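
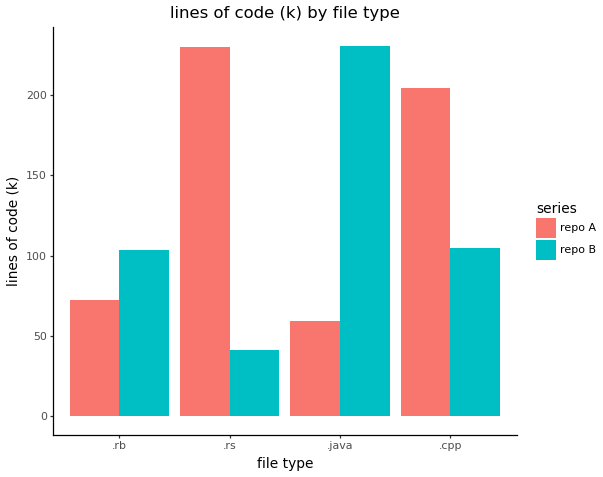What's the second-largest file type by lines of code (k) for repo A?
Top 3 for repo A: .rs ≈ 220, .cpp ≈ 200, .rb ≈ 80.

.cpp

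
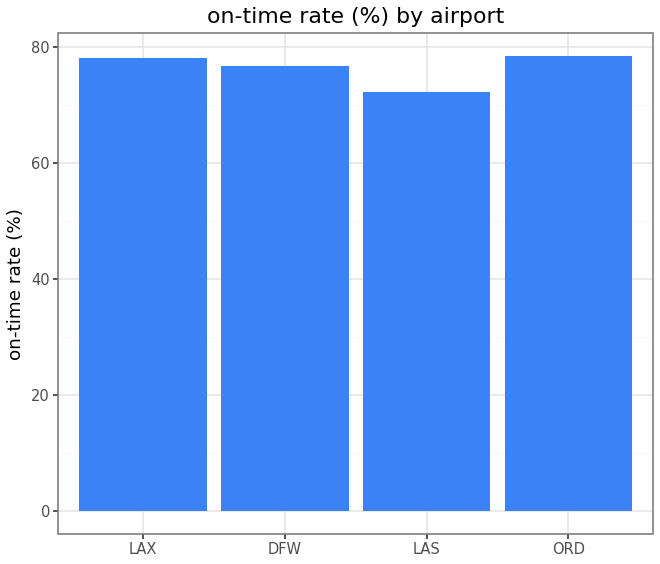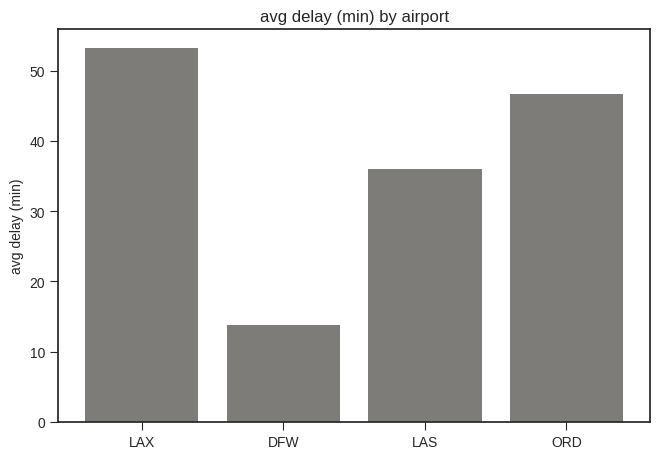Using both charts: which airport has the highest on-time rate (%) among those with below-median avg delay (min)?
Chart 2 median avg delay (min) ≈ 40; below-median airports: DFW, LAS. Among those, DFW has the highest on-time rate (%) (≈ 80).

DFW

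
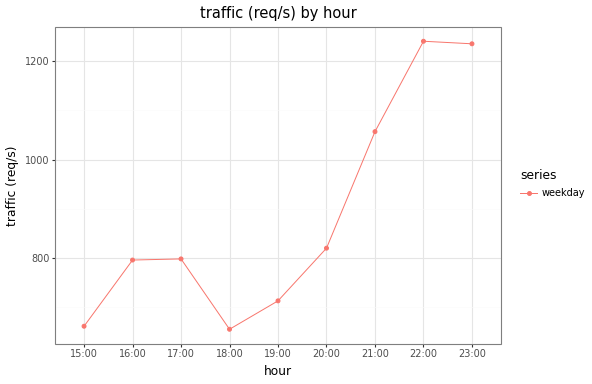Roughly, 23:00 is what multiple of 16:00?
23:00 ≈ 1250, 16:00 ≈ 800; 1250/800 ≈ 1.56.

≈ 1.56×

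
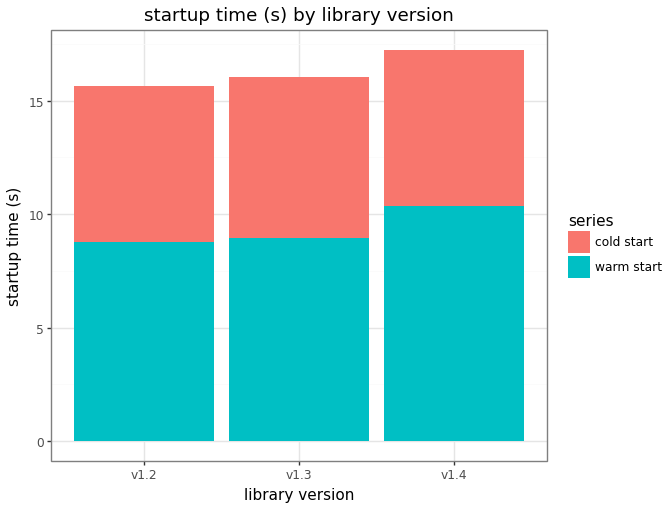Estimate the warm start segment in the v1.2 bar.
warm start top ≈ 8, bottom ≈ 0; segment ≈ 8.

≈ 8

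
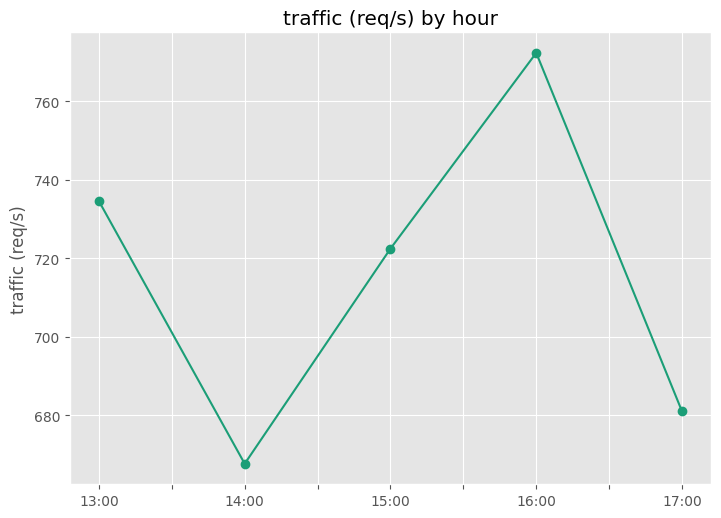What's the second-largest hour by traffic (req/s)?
Top 3: 16:00 ≈ 770, 13:00 ≈ 730, 15:00 ≈ 720.

13:00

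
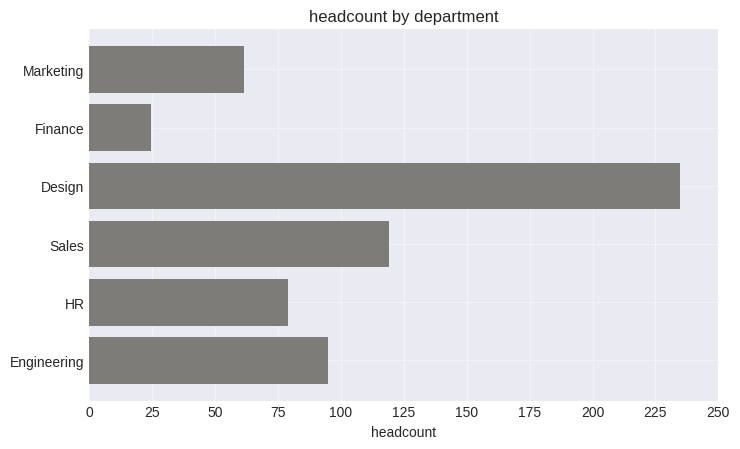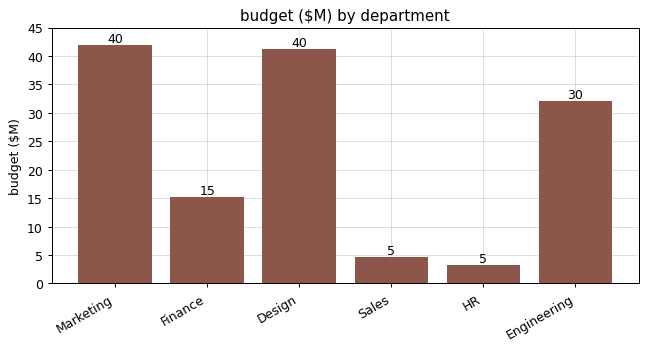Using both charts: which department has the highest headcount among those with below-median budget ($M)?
Sales

Chart 2 median budget ($M) ≈ 25; below-median departments: Finance, Sales, HR. Among those, Sales has the highest headcount (≈ 125).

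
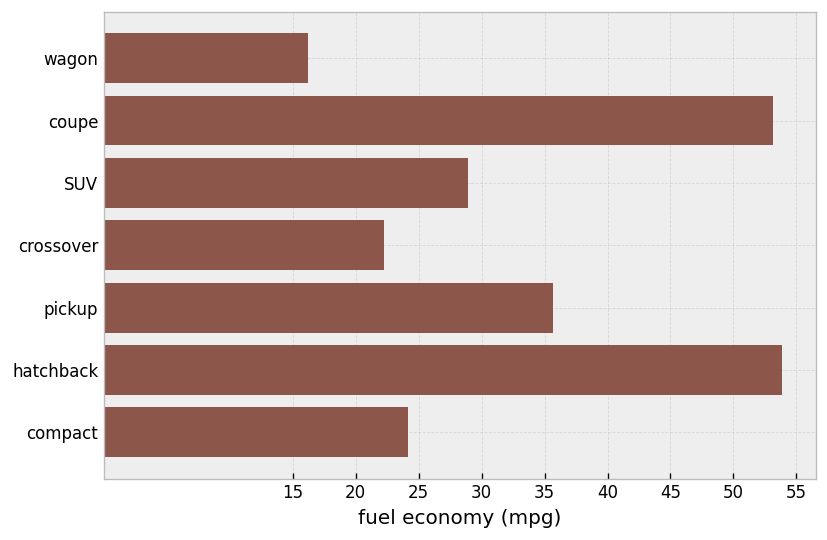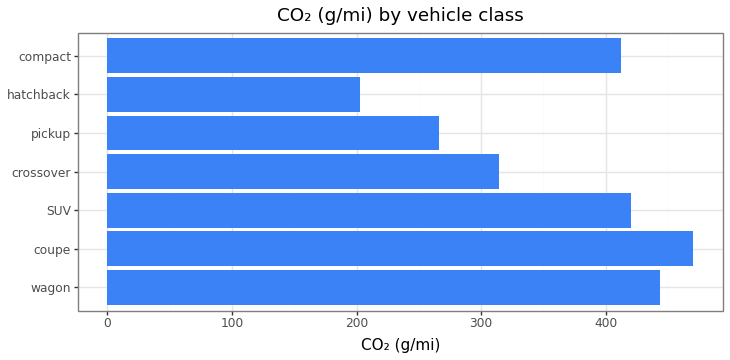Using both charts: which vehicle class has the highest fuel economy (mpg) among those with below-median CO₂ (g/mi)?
hatchback

Chart 2 median CO₂ (g/mi) ≈ 400; below-median vehicle classes: crossover, pickup, hatchback. Among those, hatchback has the highest fuel economy (mpg) (≈ 55).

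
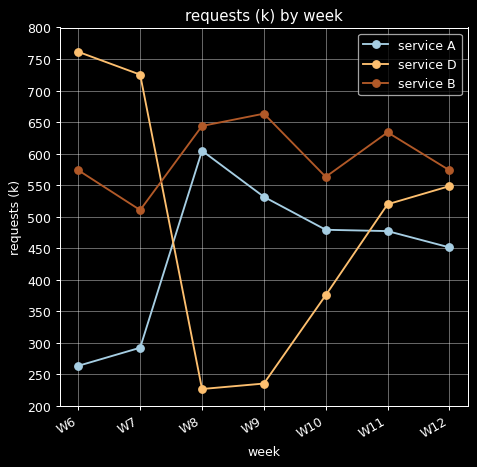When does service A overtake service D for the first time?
W8

W7: service A ≈ 300 vs service D ≈ 750 (not yet); W8: service A ≈ 600 vs service D ≈ 250 (first crossover).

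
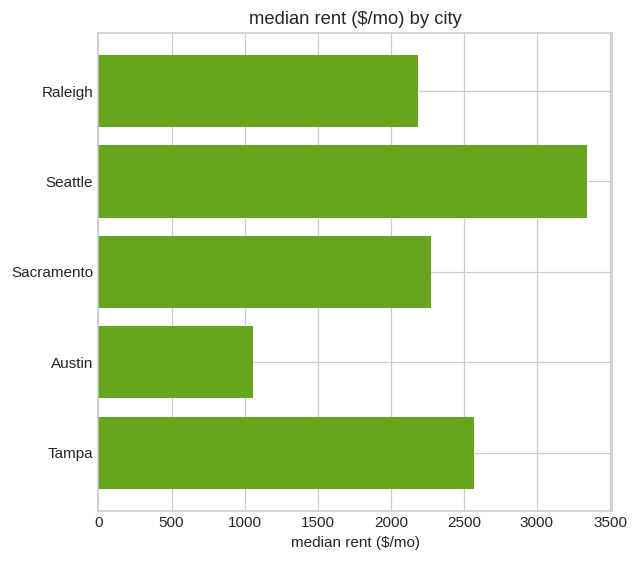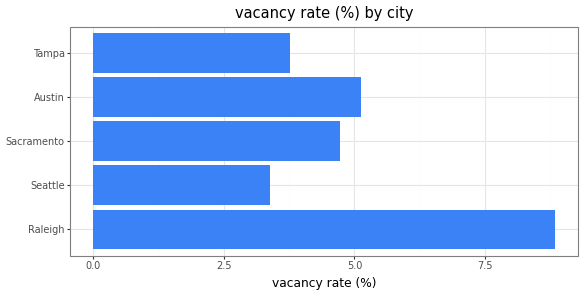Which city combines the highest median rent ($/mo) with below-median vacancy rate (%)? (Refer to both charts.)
Chart 2 median vacancy rate (%) ≈ 5; below-median cities: Seattle, Tampa. Among those, Seattle has the highest median rent ($/mo) (≈ 3500).

Seattle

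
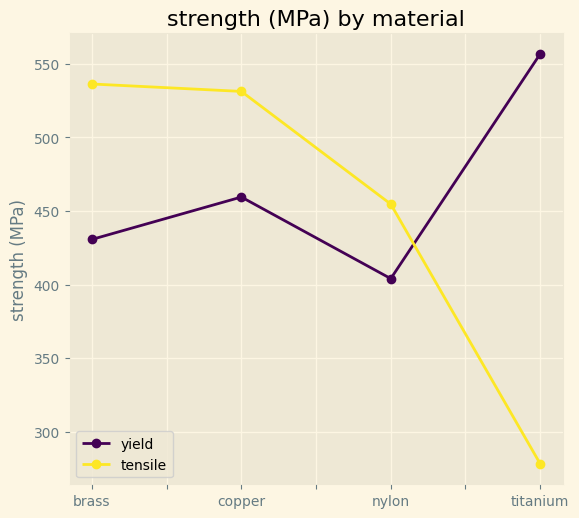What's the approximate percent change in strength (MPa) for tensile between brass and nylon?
≈ -14.3%

brass ≈ 525, nylon ≈ 450; (450 − 525) / 525 ≈ -14.3%.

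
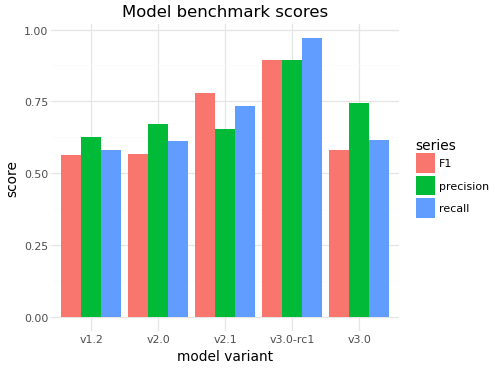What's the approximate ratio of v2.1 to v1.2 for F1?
≈ 1.33×

v2.1 ≈ 0.8, v1.2 ≈ 0.6; 0.8/0.6 ≈ 1.33.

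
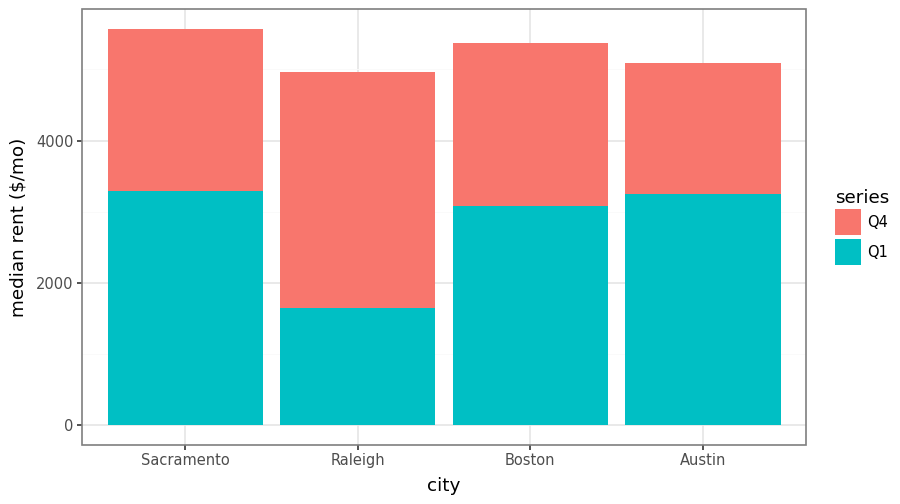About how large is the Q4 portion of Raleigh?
Q4 top ≈ 5000, bottom ≈ 1500; segment ≈ 3500.

≈ 3500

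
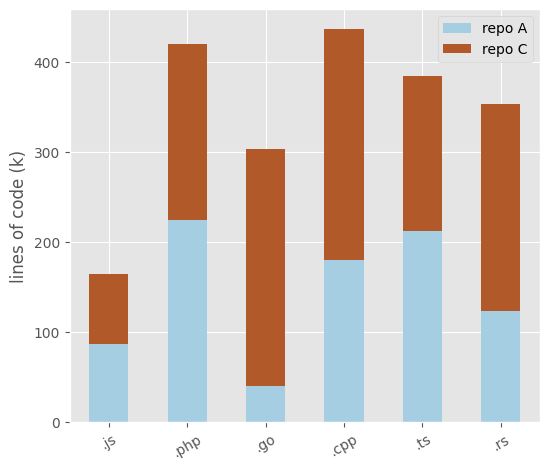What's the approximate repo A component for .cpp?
repo A top ≈ 200, bottom ≈ 0; segment ≈ 200.

≈ 200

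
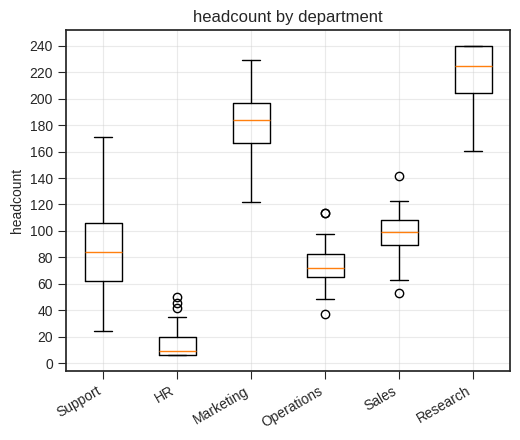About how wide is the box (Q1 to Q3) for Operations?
Q3 ≈ 80, Q1 ≈ 60; IQR ≈ 20.

≈ 20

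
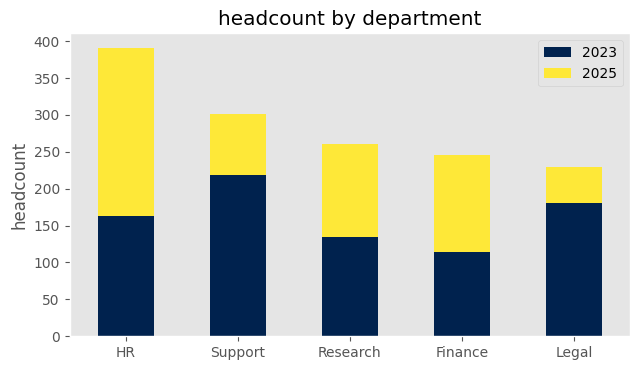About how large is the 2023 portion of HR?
≈ 150

2023 top ≈ 150, bottom ≈ 0; segment ≈ 150.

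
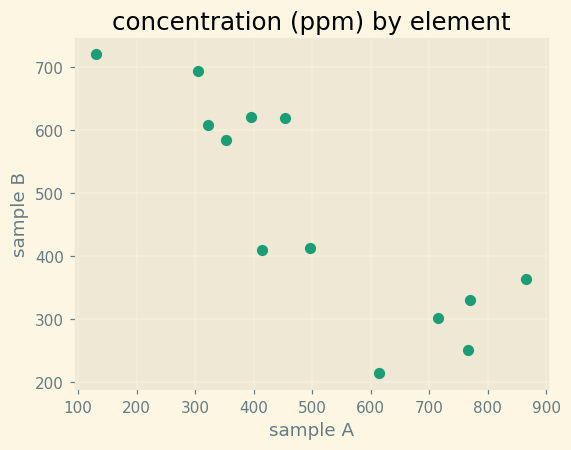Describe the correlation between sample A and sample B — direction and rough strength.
negative, strong

Points are negatively correlated; strong (|r| ≈ 0.9).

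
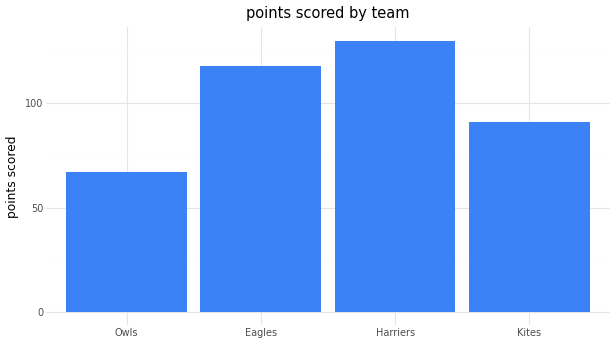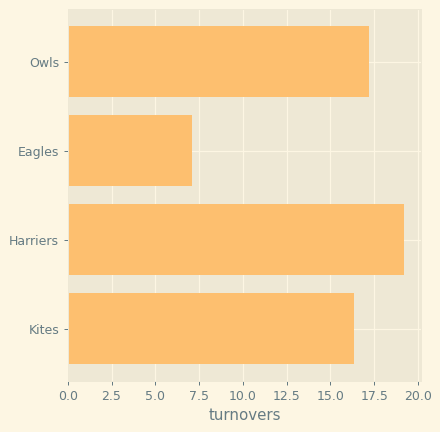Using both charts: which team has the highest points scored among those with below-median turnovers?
Chart 2 median turnovers ≈ 16; below-median teams: Eagles, Kites. Among those, Eagles has the highest points scored (≈ 120).

Eagles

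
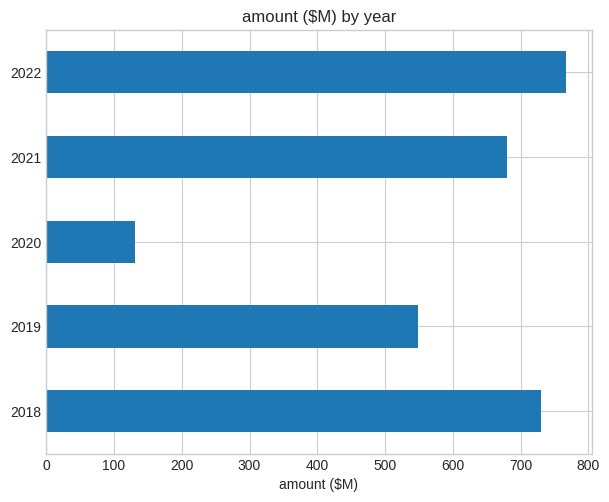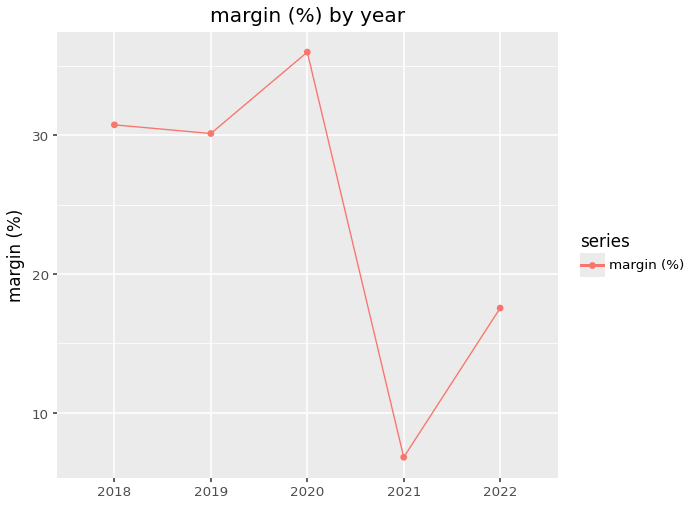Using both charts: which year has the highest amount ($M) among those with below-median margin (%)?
Chart 2 median margin (%) ≈ 30; below-median years: 2021, 2022. Among those, 2022 has the highest amount ($M) (≈ 800).

2022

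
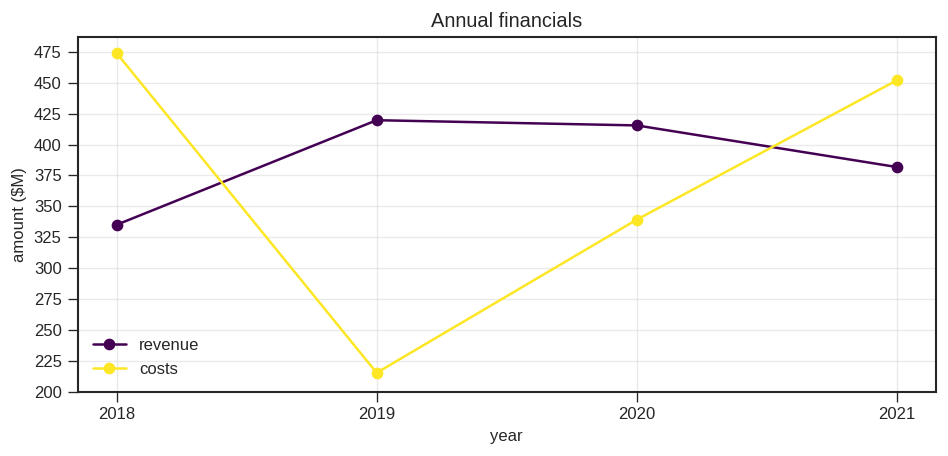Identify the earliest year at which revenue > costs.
2019

2018: revenue ≈ 325 vs costs ≈ 475 (not yet); 2019: revenue ≈ 425 vs costs ≈ 225 (first crossover).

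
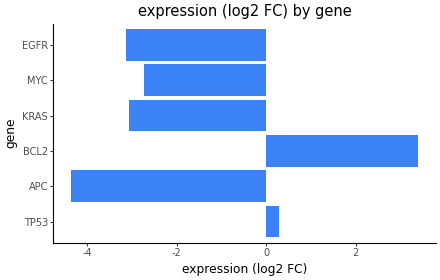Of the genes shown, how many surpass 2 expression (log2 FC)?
1

Above 2: BCL2.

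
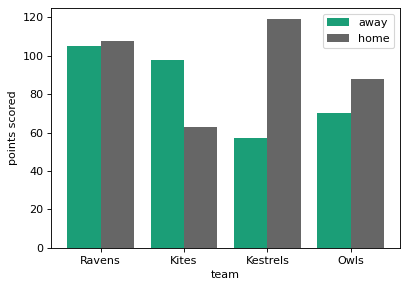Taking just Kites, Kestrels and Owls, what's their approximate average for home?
(60 + 120 + 90) / 3 ≈ 90.

≈ 90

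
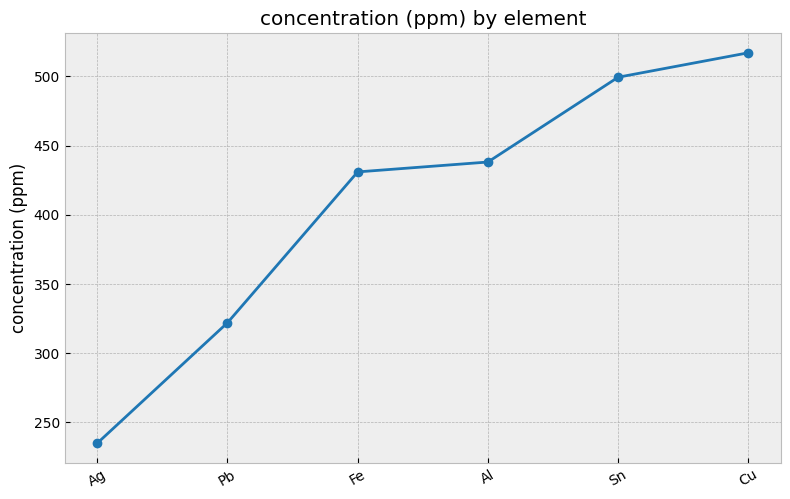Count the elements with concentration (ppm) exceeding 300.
5

Above 300: Pb, Fe, Al, Sn, Cu.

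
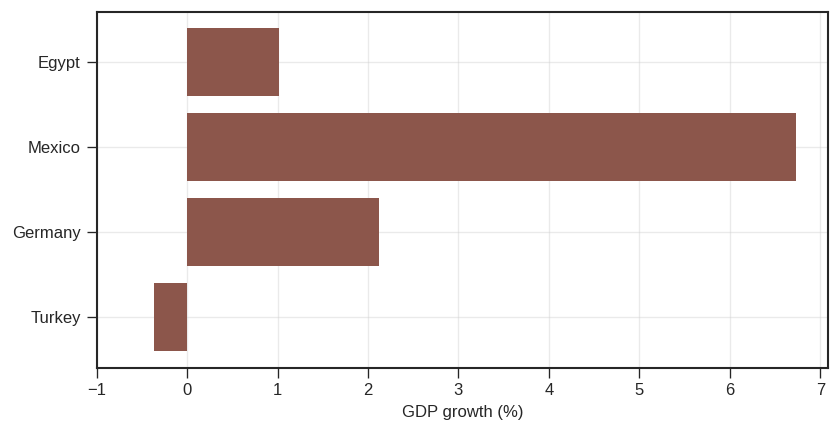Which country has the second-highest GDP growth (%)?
Top 3: Mexico ≈ 7, Germany ≈ 2, Egypt ≈ 1.

Germany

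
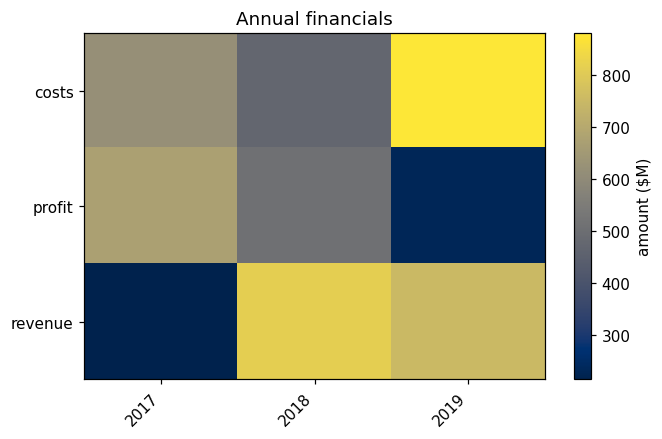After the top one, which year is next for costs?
Top 3 for costs: 2019 ≈ 900, 2017 ≈ 600, 2018 ≈ 500.

2017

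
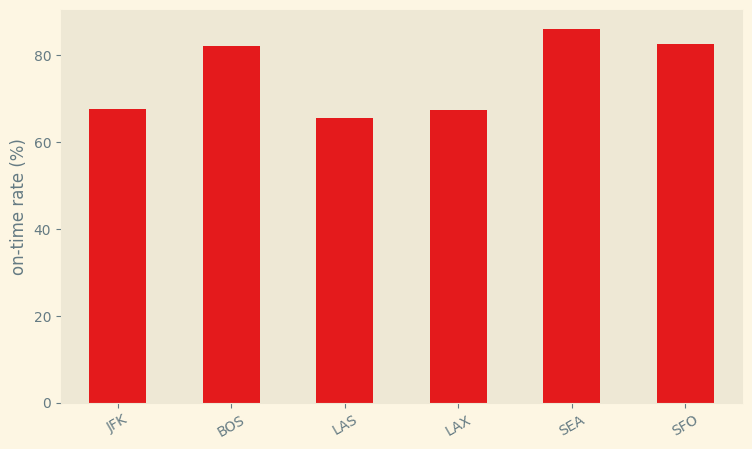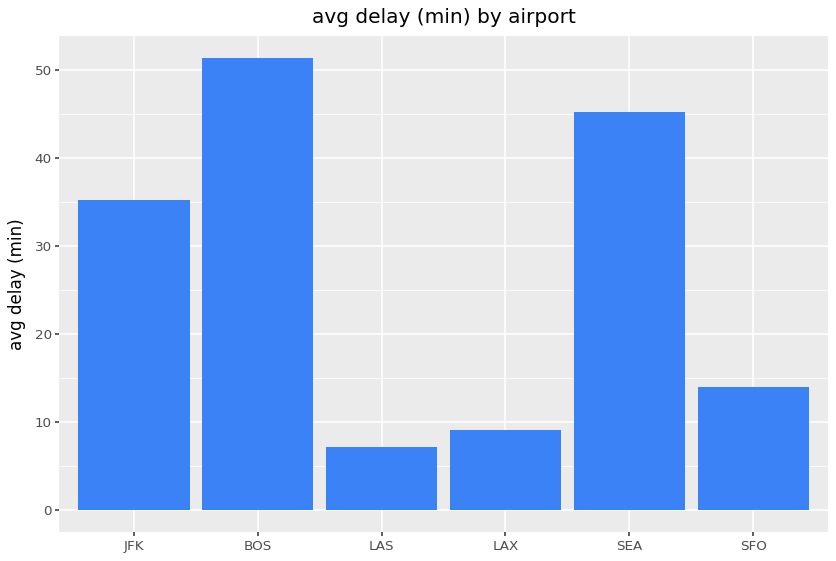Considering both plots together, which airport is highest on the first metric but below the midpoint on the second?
Chart 2 median avg delay (min) ≈ 25; below-median airports: LAS, LAX, SFO. Among those, SFO has the highest on-time rate (%) (≈ 80).

SFO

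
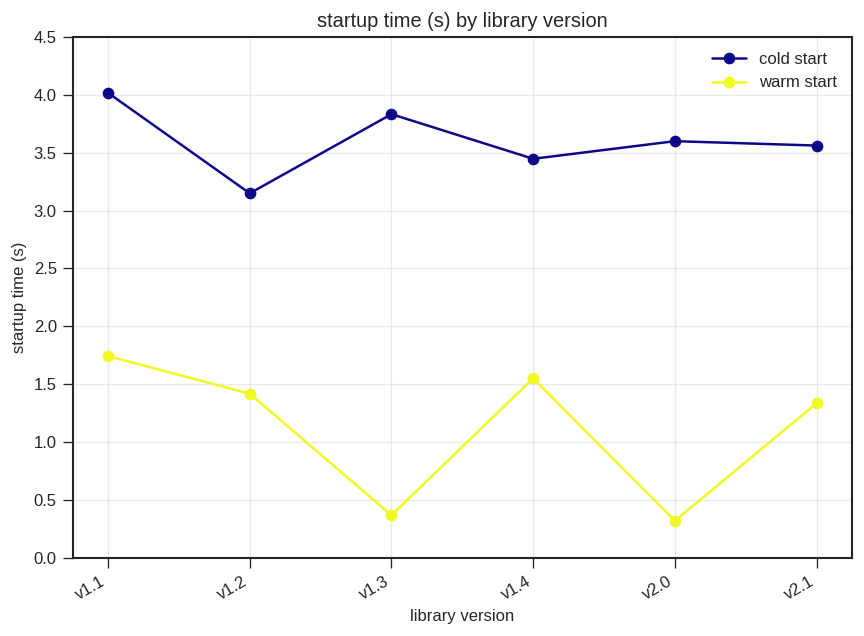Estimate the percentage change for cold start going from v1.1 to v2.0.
v1.1 ≈ 4.0, v2.0 ≈ 3.5; (3.5 − 4.0) / 4.0 ≈ -12.5%.

≈ -12.5%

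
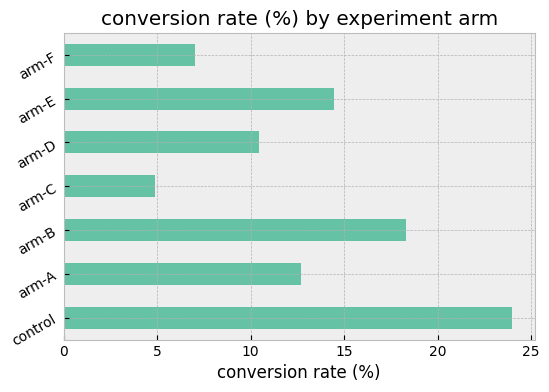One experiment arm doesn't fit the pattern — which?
control ≈ 24; the rest sit between ≈ 4 and ≈ 18.

control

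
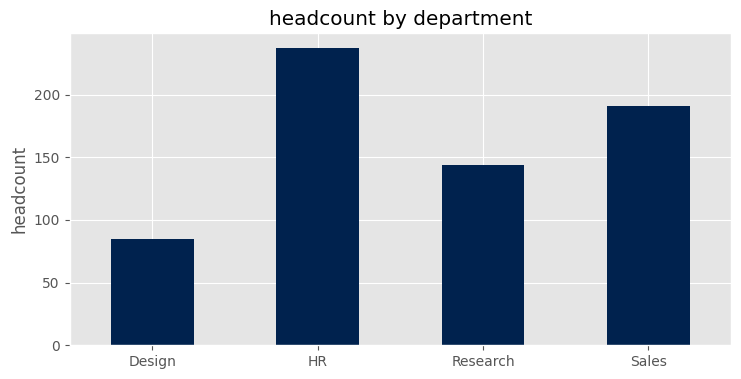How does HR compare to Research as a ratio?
HR ≈ 240, Research ≈ 140; 240/140 ≈ 1.71.

≈ 1.71×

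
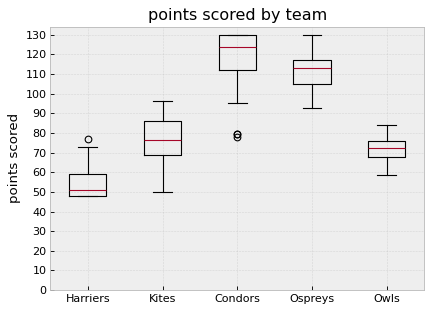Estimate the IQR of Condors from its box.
Q3 ≈ 130, Q1 ≈ 110; IQR ≈ 20.

≈ 20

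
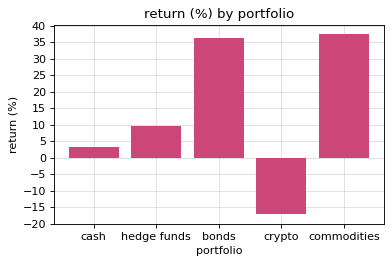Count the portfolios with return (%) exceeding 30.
Above 30: bonds, commodities.

2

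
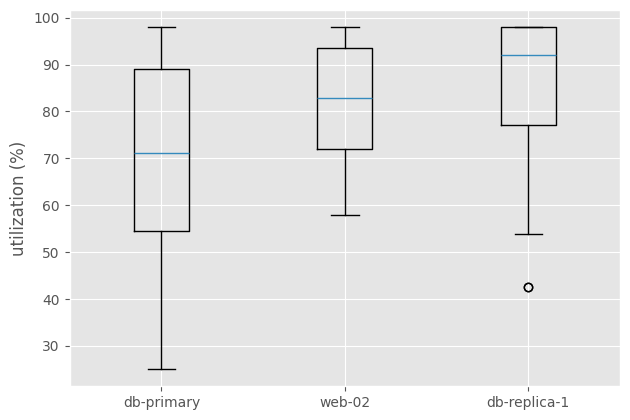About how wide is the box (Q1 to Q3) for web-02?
≈ 22

Q3 ≈ 94, Q1 ≈ 72; IQR ≈ 22.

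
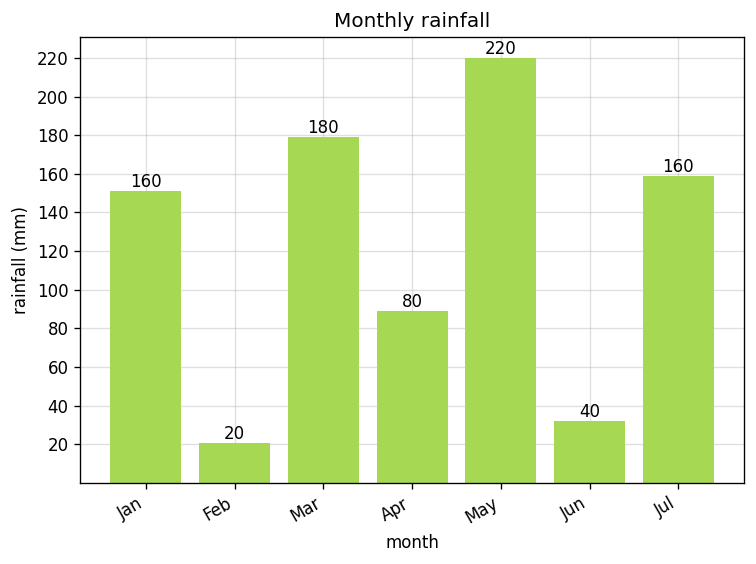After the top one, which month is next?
Top 3: May ≈ 220, Mar ≈ 180, Jul ≈ 160.

Mar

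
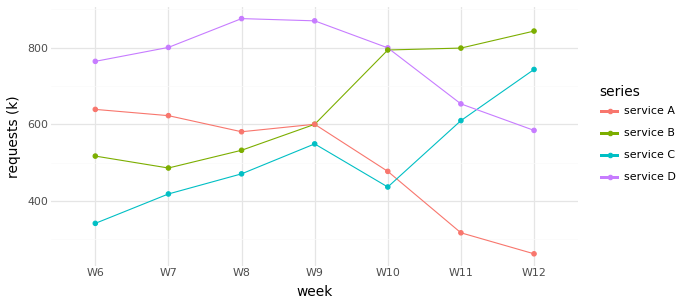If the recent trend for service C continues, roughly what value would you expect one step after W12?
Last three: 400, 600, 700 → slope ≈ 150/step → next ≈ 850.

≈ 850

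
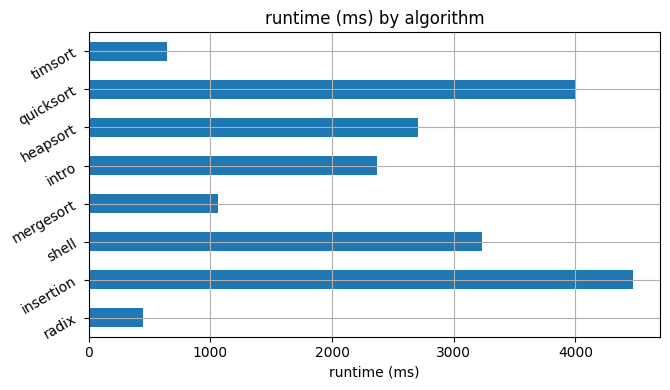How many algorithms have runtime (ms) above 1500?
Above 1500: insertion, shell, intro, heapsort, quicksort.

5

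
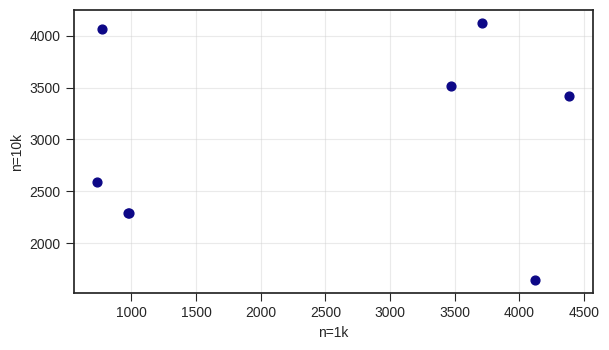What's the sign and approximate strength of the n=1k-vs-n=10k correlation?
no clear correlation

Points are roughly uncorrelated; weak (|r| ≈ 0.1).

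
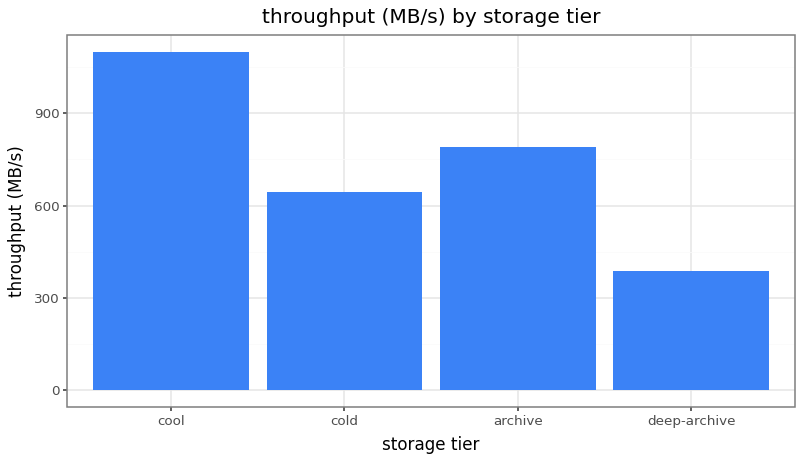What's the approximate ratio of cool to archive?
≈ 1.38×

cool ≈ 1100, archive ≈ 800; 1100/800 ≈ 1.38.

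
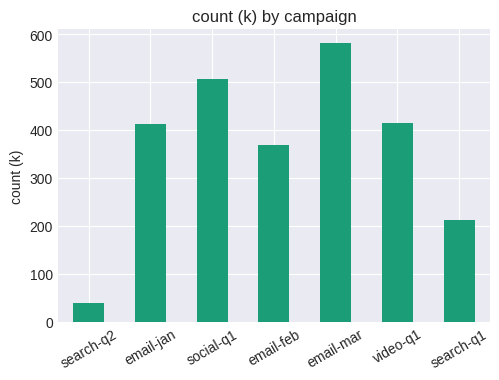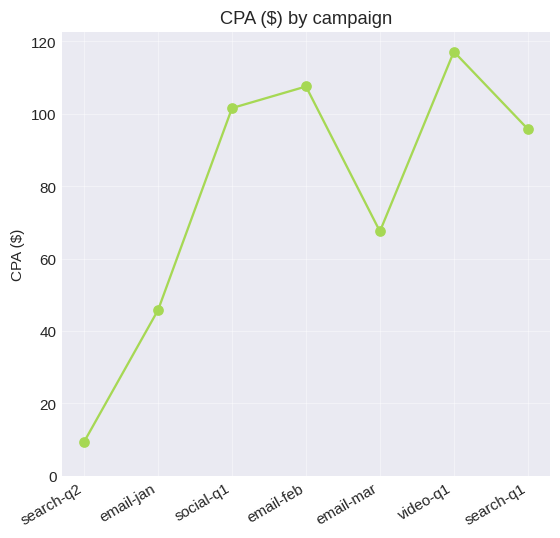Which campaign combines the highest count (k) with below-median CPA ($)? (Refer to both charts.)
email-mar

Chart 2 median CPA ($) ≈ 100; below-median campaigns: search-q2, email-jan, email-mar. Among those, email-mar has the highest count (k) (≈ 600).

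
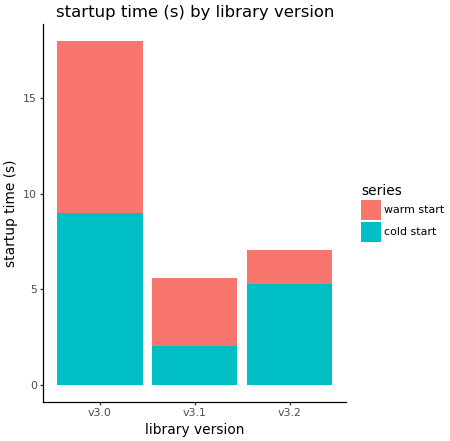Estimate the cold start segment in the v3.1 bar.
≈ 2

cold start top ≈ 2, bottom ≈ 0; segment ≈ 2.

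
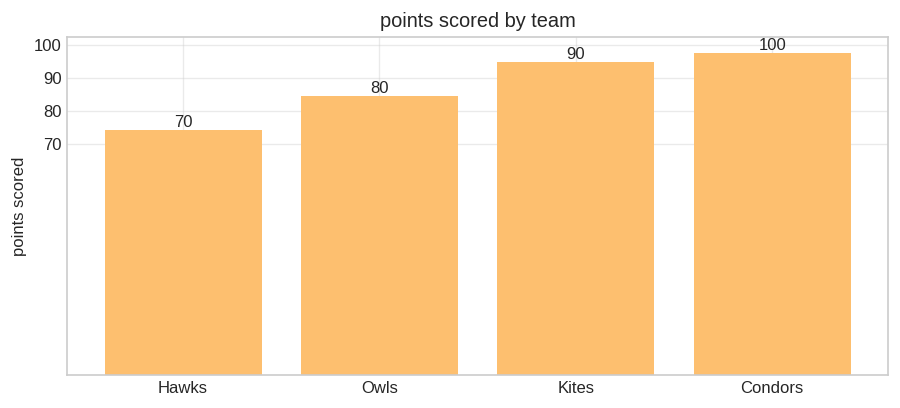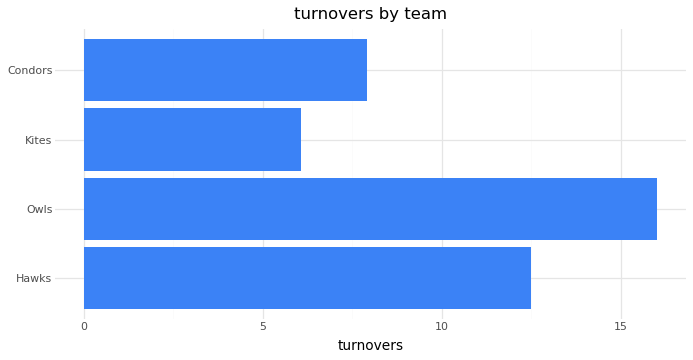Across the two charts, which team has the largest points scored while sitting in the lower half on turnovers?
Condors

Chart 2 median turnovers ≈ 10; below-median teams: Kites, Condors. Among those, Condors has the highest points scored (≈ 100).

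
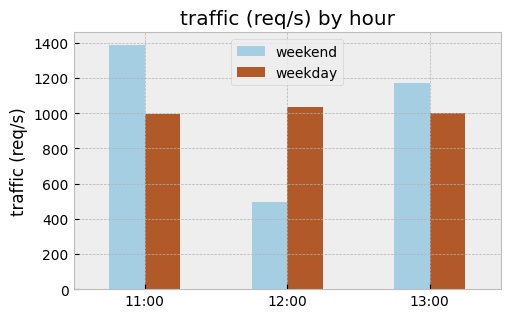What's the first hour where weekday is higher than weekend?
12:00

11:00: weekday ≈ 1000 vs weekend ≈ 1400 (not yet); 12:00: weekday ≈ 1000 vs weekend ≈ 400 (first crossover).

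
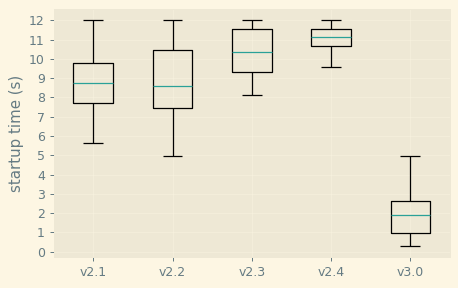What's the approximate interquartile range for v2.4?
≈ 1

Q3 ≈ 12, Q1 ≈ 11; IQR ≈ 1.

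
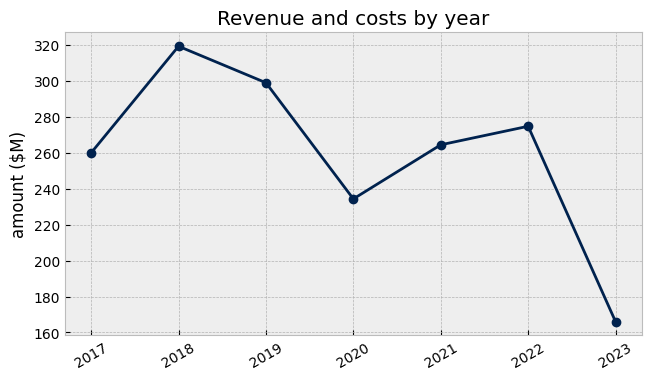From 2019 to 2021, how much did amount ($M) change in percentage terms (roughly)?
≈ -13.3%

2019 ≈ 300, 2021 ≈ 260; (260 − 300) / 300 ≈ -13.3%.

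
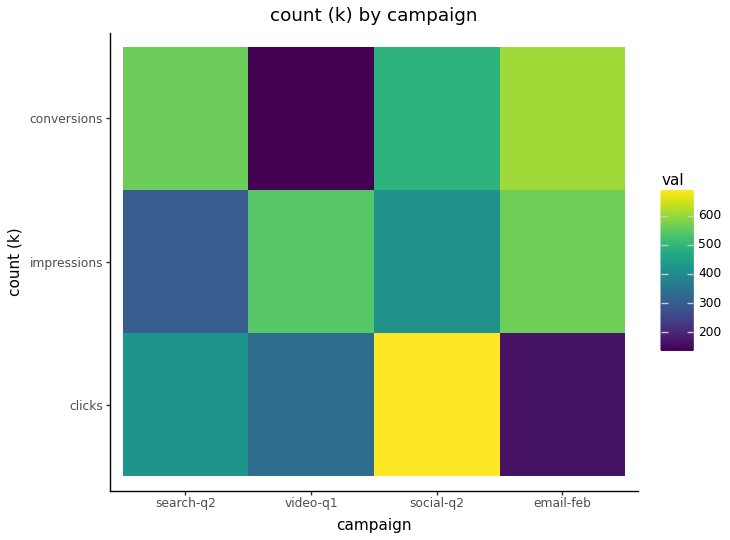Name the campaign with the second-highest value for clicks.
Top 3 for clicks: social-q2 ≈ 700, search-q2 ≈ 400, video-q1 ≈ 350.

search-q2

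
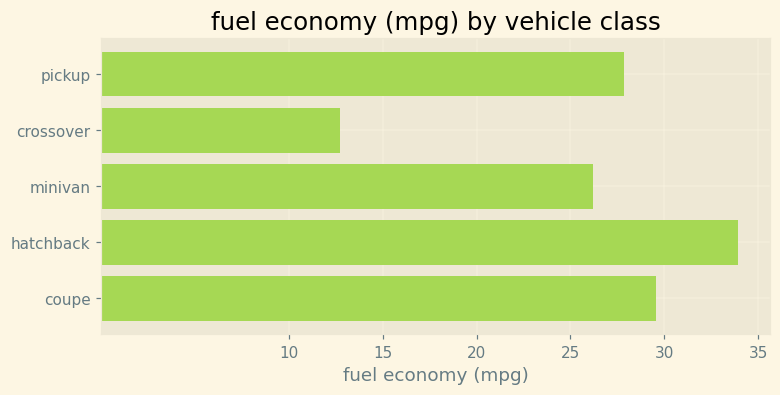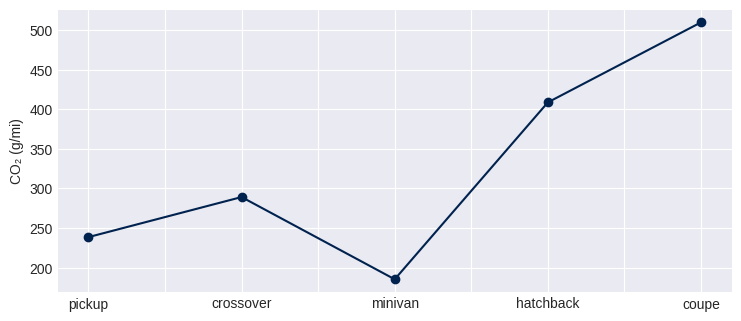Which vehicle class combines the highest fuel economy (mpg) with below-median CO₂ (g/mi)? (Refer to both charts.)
pickup

Chart 2 median CO₂ (g/mi) ≈ 300; below-median vehicle classes: pickup, minivan. Among those, pickup has the highest fuel economy (mpg) (≈ 30).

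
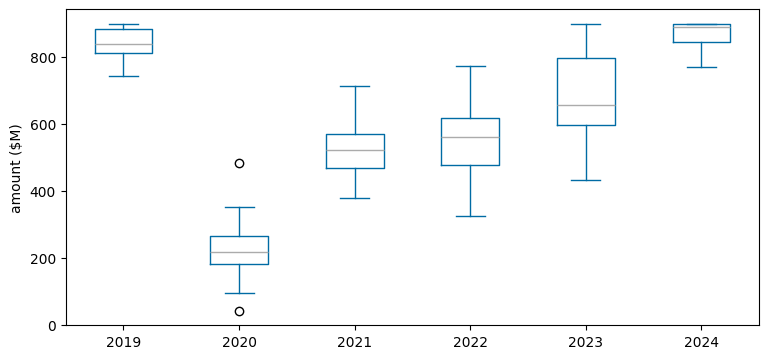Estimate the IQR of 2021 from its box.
≈ 100

Q3 ≈ 600, Q1 ≈ 500; IQR ≈ 100.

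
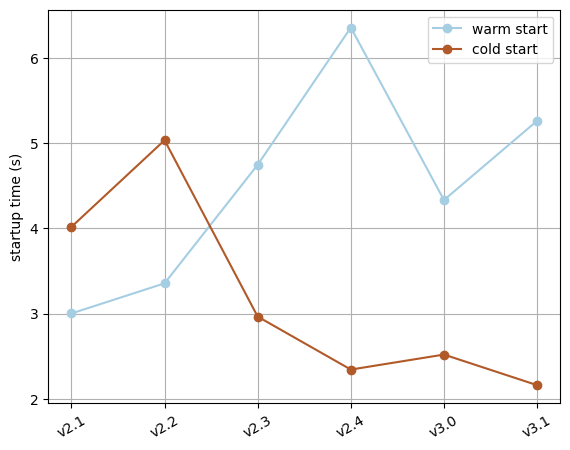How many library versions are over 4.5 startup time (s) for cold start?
1

Above 4.5: v2.2.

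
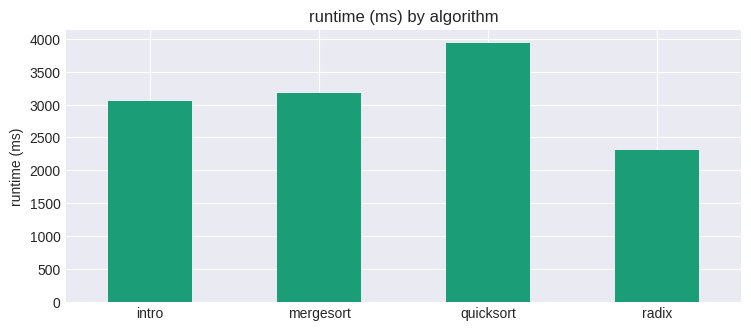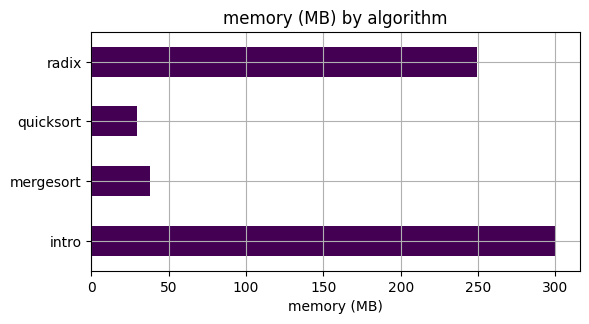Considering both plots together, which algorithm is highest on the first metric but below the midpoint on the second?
Chart 2 median memory (MB) ≈ 150; below-median algorithms: mergesort, quicksort. Among those, quicksort has the highest runtime (ms) (≈ 4000).

quicksort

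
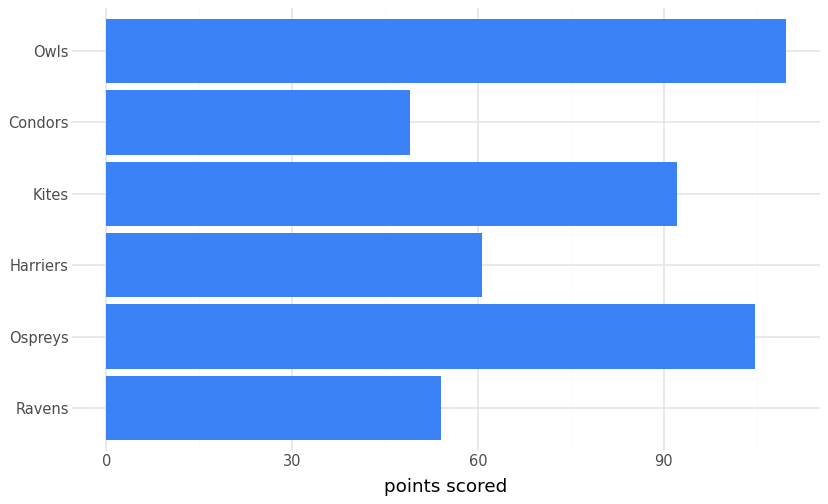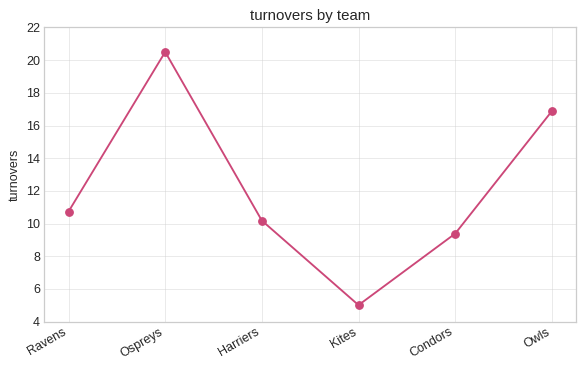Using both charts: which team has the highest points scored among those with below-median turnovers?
Kites

Chart 2 median turnovers ≈ 10; below-median teams: Harriers, Kites, Condors. Among those, Kites has the highest points scored (≈ 100).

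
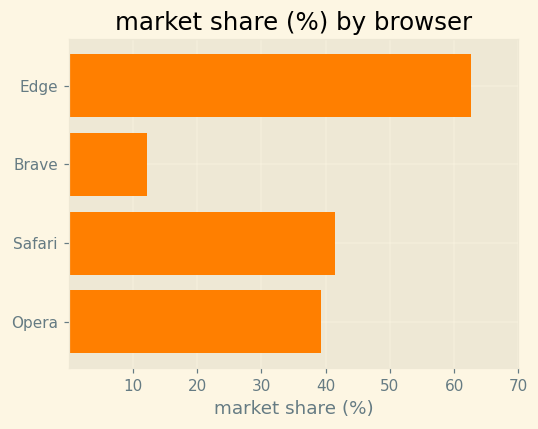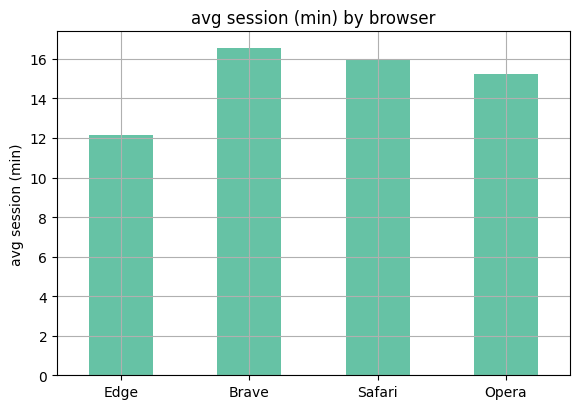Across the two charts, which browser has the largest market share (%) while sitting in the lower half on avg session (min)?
Edge

Chart 2 median avg session (min) ≈ 16; below-median browsers: Edge, Opera. Among those, Edge has the highest market share (%) (≈ 60).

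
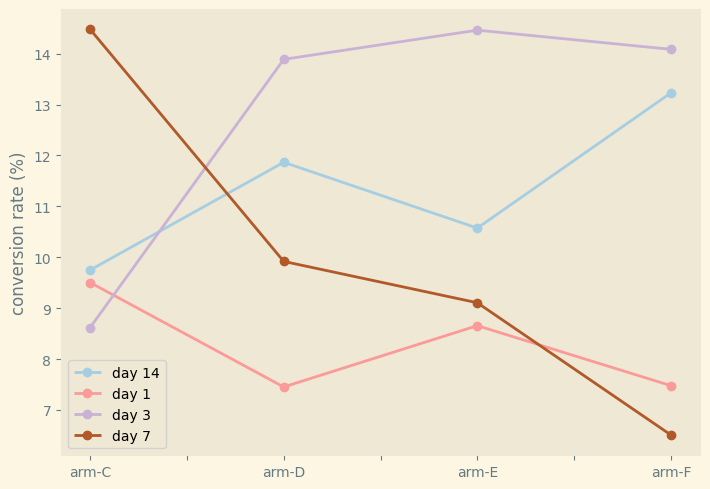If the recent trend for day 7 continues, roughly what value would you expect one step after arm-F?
≈ 5.5

Last three: 10, 9, 7 → slope ≈ -1.5/step → next ≈ 5.5.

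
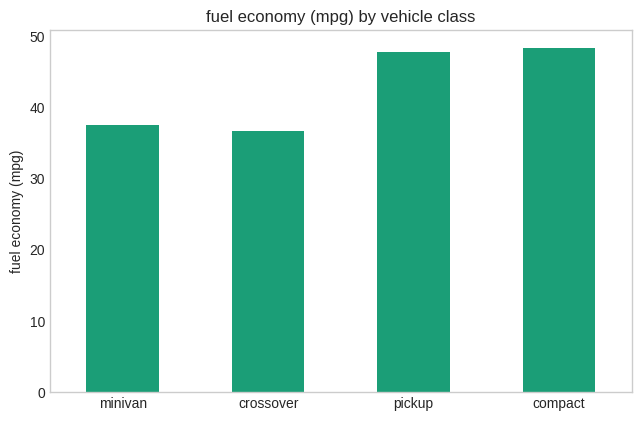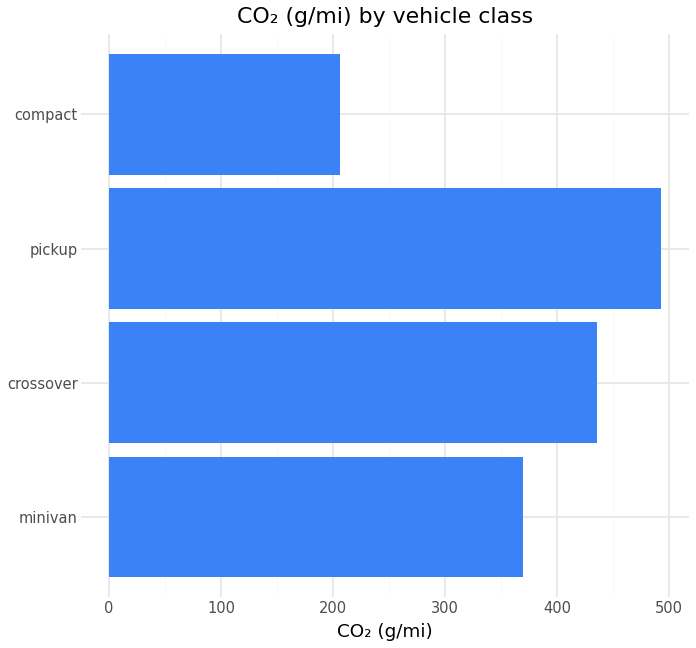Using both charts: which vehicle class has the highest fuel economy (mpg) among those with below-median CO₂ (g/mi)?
compact

Chart 2 median CO₂ (g/mi) ≈ 400; below-median vehicle classes: minivan, compact. Among those, compact has the highest fuel economy (mpg) (≈ 50).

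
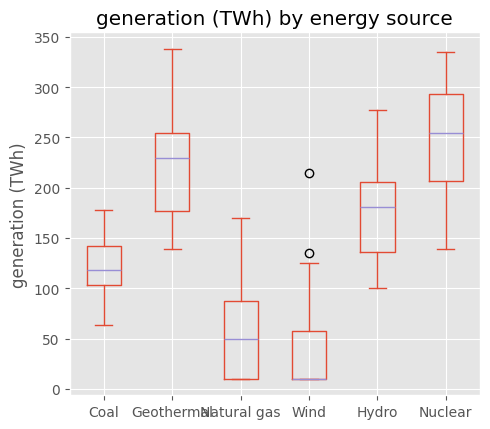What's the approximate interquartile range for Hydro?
Q3 ≈ 200, Q1 ≈ 140; IQR ≈ 60.

≈ 60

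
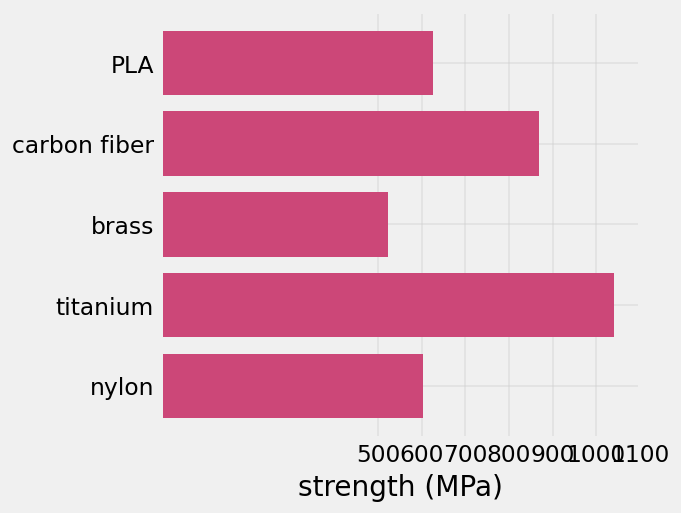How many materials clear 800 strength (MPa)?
2

Above 800: carbon fiber, titanium.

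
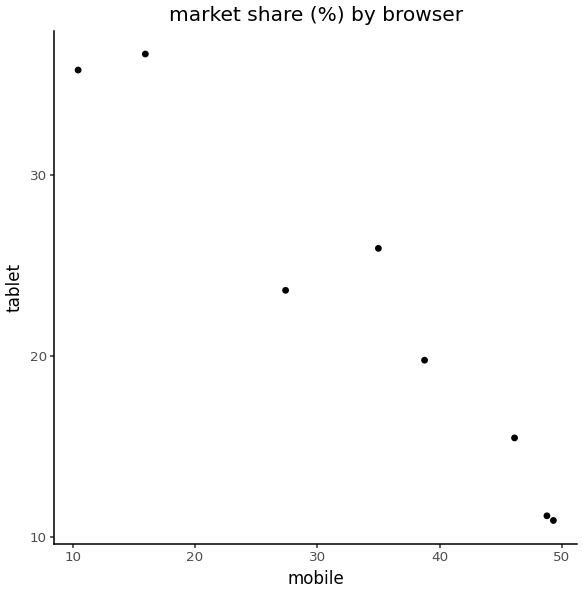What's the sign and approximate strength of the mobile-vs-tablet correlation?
negative, strong

Points are negatively correlated; strong (|r| ≈ 1.0).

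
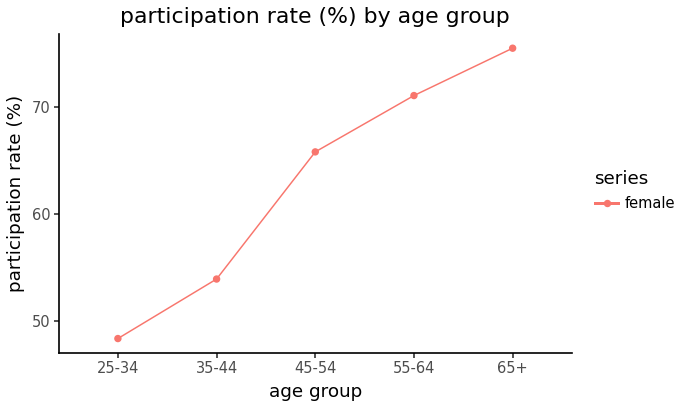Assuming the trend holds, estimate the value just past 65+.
Last three: 65, 70, 75 → slope ≈ 5/step → next ≈ 80.

≈ 80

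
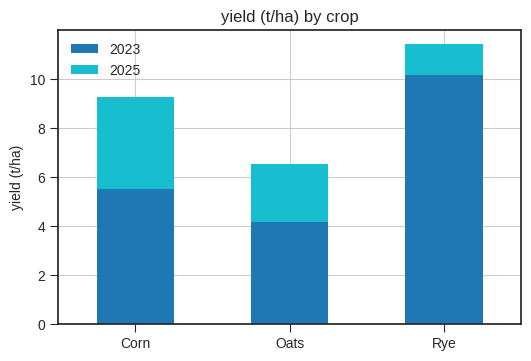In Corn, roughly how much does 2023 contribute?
2023 top ≈ 5, bottom ≈ 0; segment ≈ 5.

≈ 5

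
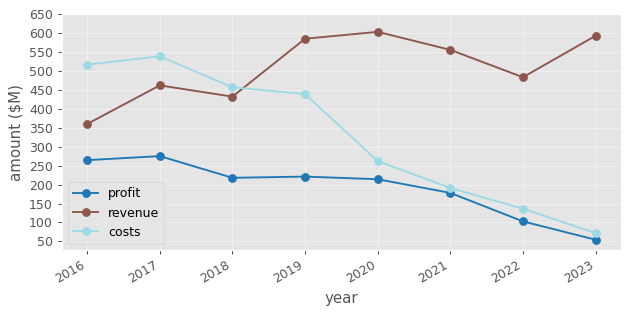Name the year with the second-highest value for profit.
2016

Top 3 for profit: 2017 ≈ 300, 2016 ≈ 250, 2019 ≈ 200.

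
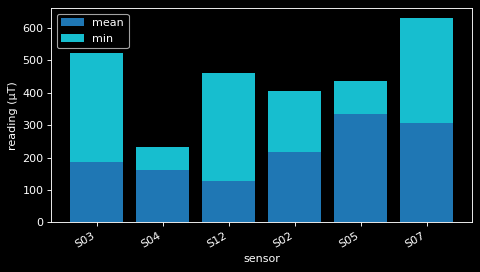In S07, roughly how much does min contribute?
min top ≈ 600, bottom ≈ 300; segment ≈ 300.

≈ 300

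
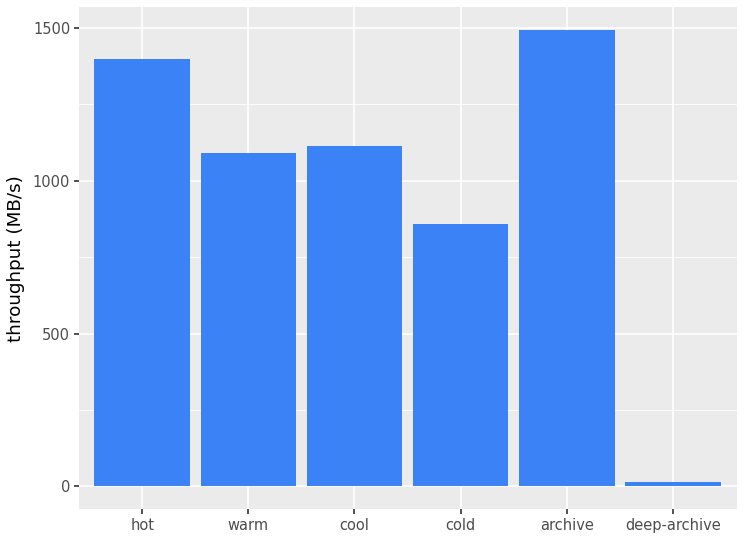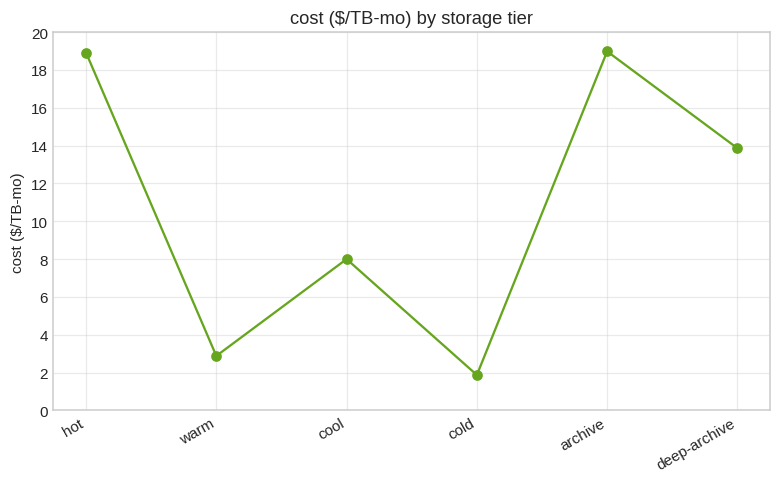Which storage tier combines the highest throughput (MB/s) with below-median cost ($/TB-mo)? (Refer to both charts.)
Chart 2 median cost ($/TB-mo) ≈ 10; below-median storage tiers: warm, cool, cold. Among those, cool has the highest throughput (MB/s) (≈ 1200).

cool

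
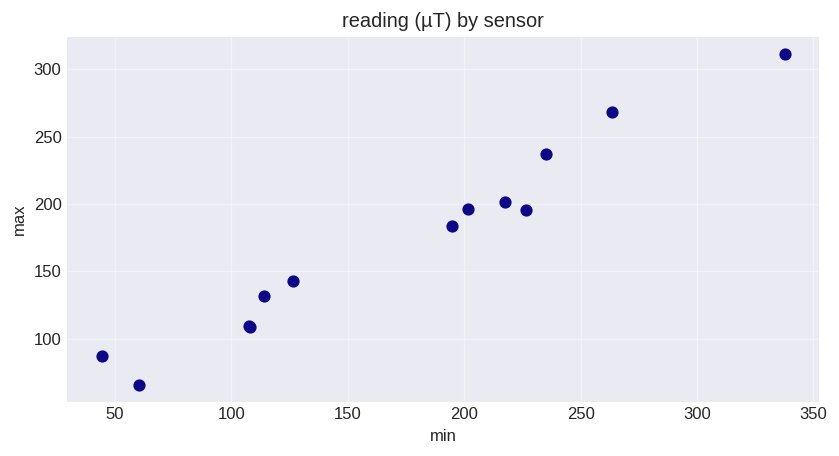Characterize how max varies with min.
positive, strong

Points are positively correlated; strong (|r| ≈ 1.0).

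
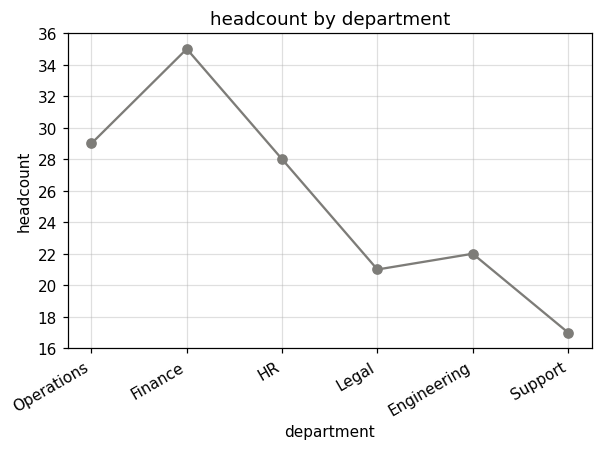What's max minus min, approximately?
≈ 20

Max Finance ≈ 36, min Support ≈ 16; range ≈ 20.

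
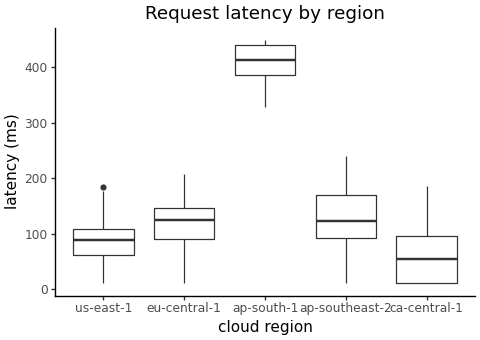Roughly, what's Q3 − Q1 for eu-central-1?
≈ 50

Q3 ≈ 150, Q1 ≈ 100; IQR ≈ 50.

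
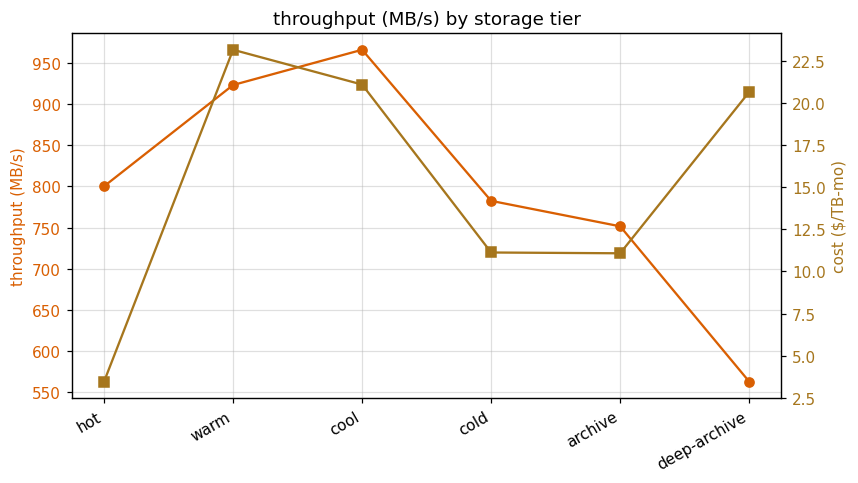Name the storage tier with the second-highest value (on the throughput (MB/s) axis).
Top 3 (on the throughput (MB/s) axis): cool ≈ 950, warm ≈ 900, hot ≈ 800.

warm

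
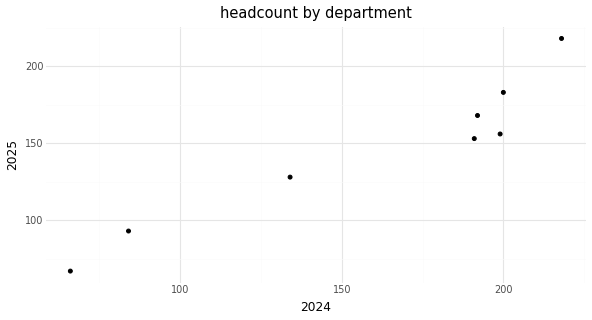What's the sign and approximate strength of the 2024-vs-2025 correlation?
positive, strong

Points are positively correlated; strong (|r| ≈ 1.0).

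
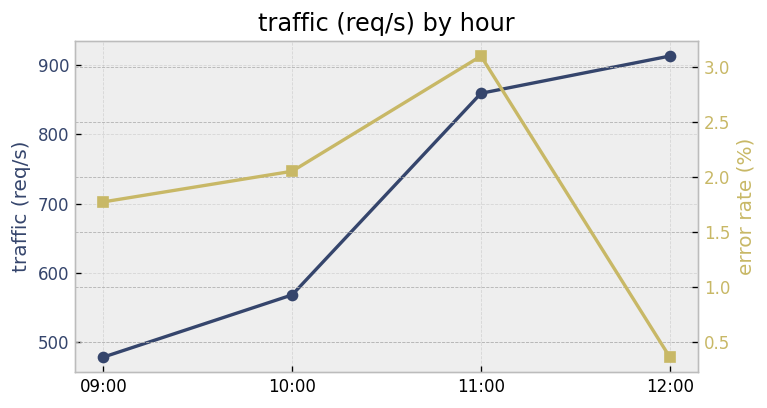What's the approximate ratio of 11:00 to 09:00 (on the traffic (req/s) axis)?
11:00 ≈ 850, 09:00 ≈ 500; 850/500 ≈ 1.7.

≈ 1.7×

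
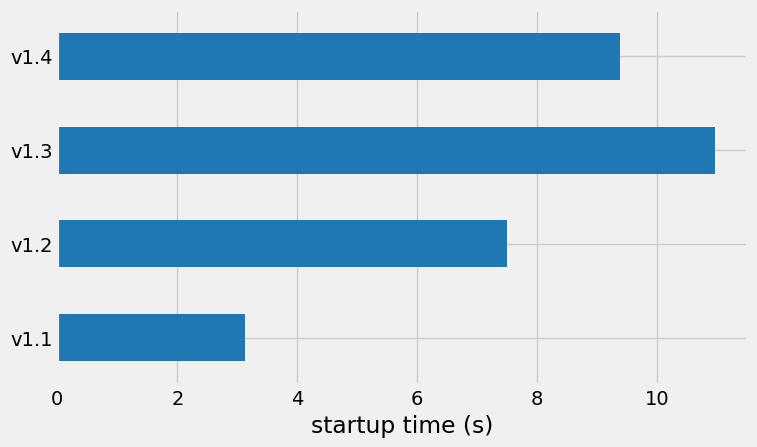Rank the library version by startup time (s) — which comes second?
v1.4

Top 3: v1.3 ≈ 11, v1.4 ≈ 9, v1.2 ≈ 7.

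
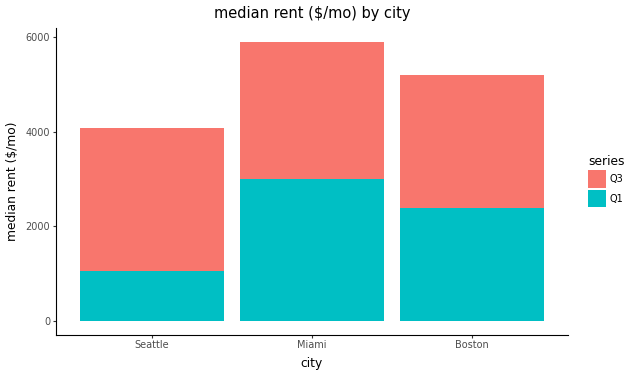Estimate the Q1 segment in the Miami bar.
≈ 3000

Q1 top ≈ 3000, bottom ≈ 0; segment ≈ 3000.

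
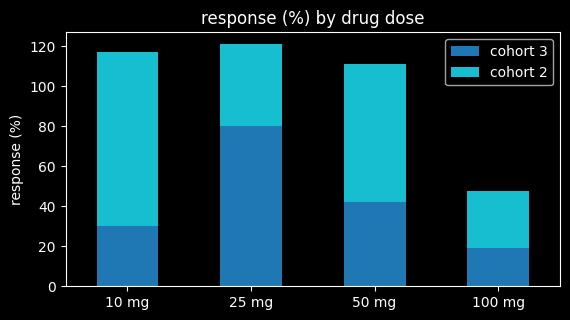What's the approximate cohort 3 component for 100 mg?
cohort 3 top ≈ 20, bottom ≈ 0; segment ≈ 20.

≈ 20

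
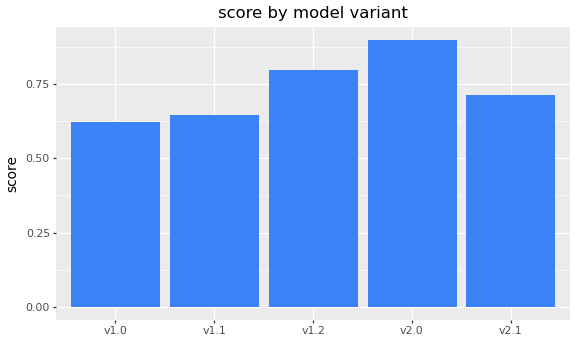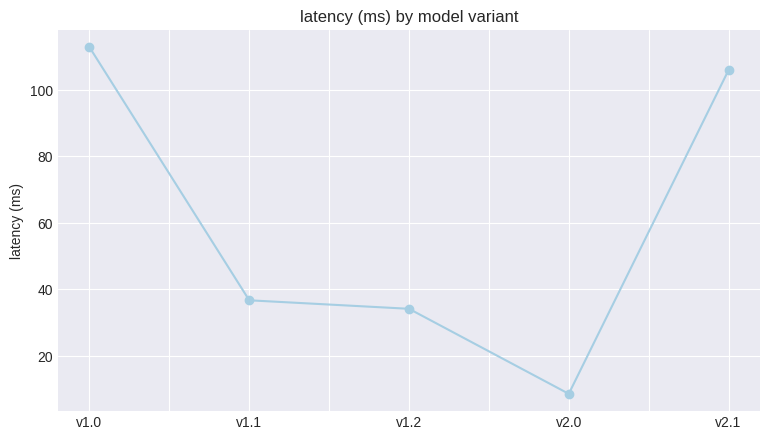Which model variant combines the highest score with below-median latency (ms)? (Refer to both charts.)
v2.0

Chart 2 median latency (ms) ≈ 40; below-median model variants: v1.2, v2.0. Among those, v2.0 has the highest score (≈ 0.9).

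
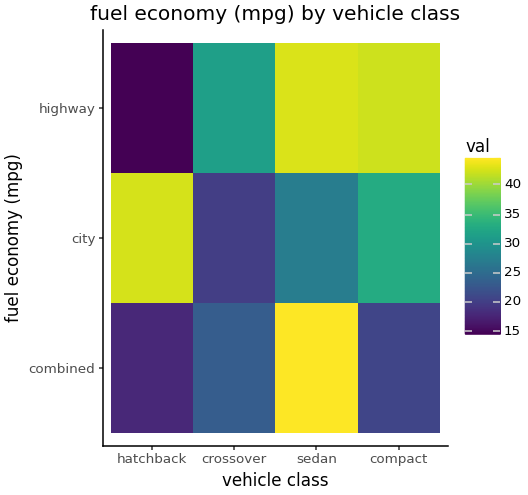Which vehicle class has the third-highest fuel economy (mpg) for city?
Top 4 for city: hatchback ≈ 45, compact ≈ 35, sedan ≈ 25, crossover ≈ 20.

sedan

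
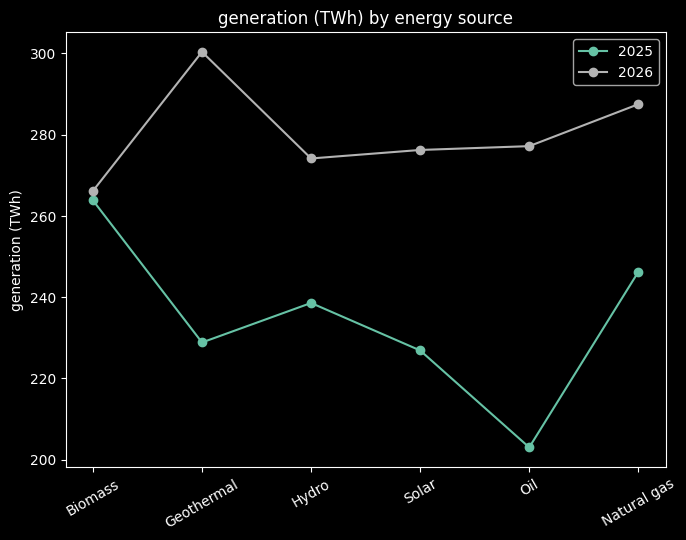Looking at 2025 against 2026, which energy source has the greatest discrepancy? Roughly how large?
Oil: 2025 ≈ 200, 2026 ≈ 280 → gap ≈ 80. Next-largest (Geothermal) is only ≈ 70.

Oil, ≈ 80 TWh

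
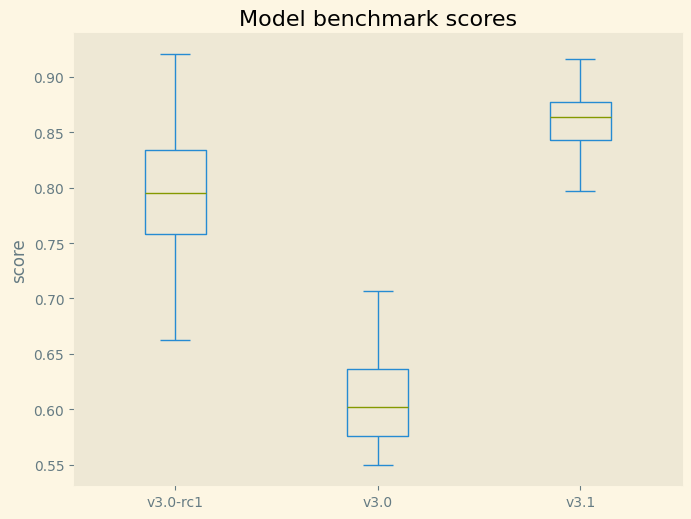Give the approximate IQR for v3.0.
≈ 0.05

Q3 ≈ 0.65, Q1 ≈ 0.60; IQR ≈ 0.05.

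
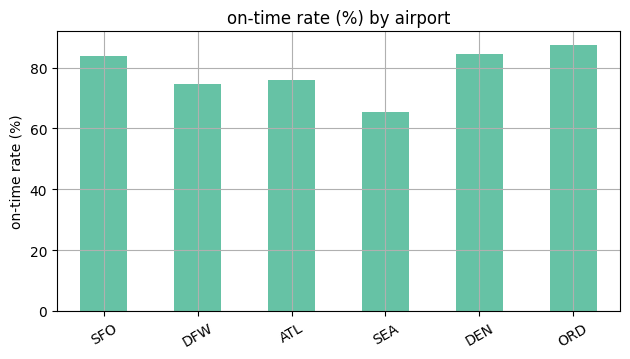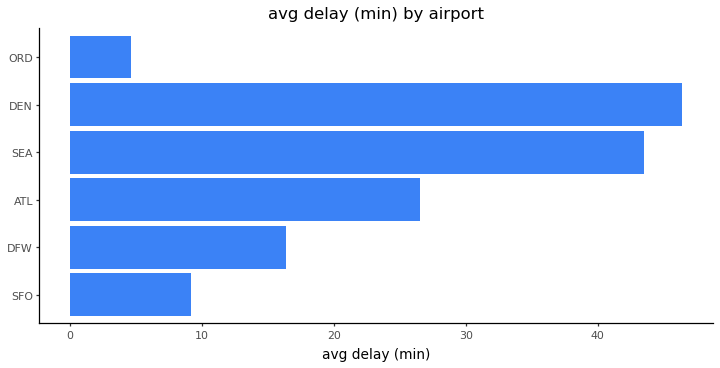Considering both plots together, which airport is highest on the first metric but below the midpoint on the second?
Chart 2 median avg delay (min) ≈ 20; below-median airports: SFO, DFW, ORD. Among those, ORD has the highest on-time rate (%) (≈ 90).

ORD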